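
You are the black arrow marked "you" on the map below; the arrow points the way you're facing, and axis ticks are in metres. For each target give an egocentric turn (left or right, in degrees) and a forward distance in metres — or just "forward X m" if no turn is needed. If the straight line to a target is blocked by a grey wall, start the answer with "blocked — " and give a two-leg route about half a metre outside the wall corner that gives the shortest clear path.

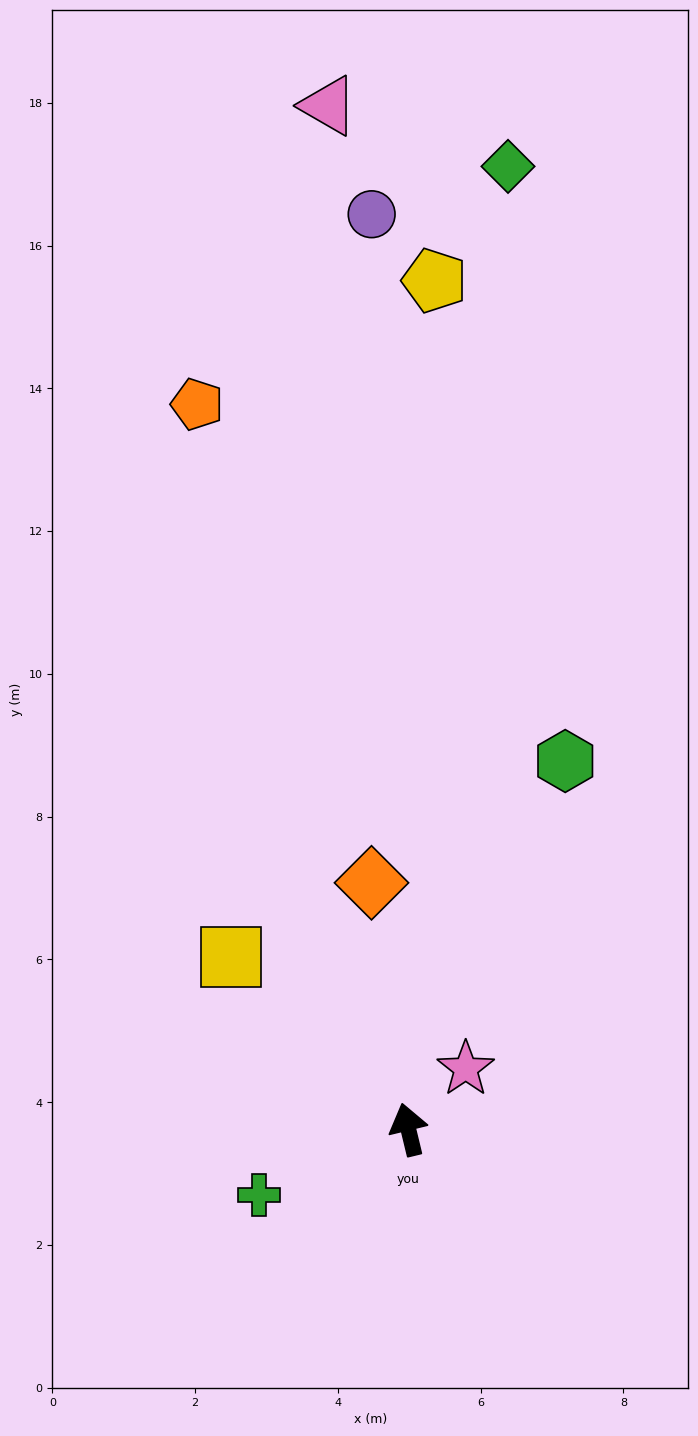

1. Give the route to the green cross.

turn left 100°, forward 2.3 m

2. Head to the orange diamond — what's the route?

turn right 5°, forward 3.5 m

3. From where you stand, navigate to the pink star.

turn right 57°, forward 1.2 m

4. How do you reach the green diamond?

turn right 19°, forward 13.6 m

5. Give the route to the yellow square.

turn left 32°, forward 3.5 m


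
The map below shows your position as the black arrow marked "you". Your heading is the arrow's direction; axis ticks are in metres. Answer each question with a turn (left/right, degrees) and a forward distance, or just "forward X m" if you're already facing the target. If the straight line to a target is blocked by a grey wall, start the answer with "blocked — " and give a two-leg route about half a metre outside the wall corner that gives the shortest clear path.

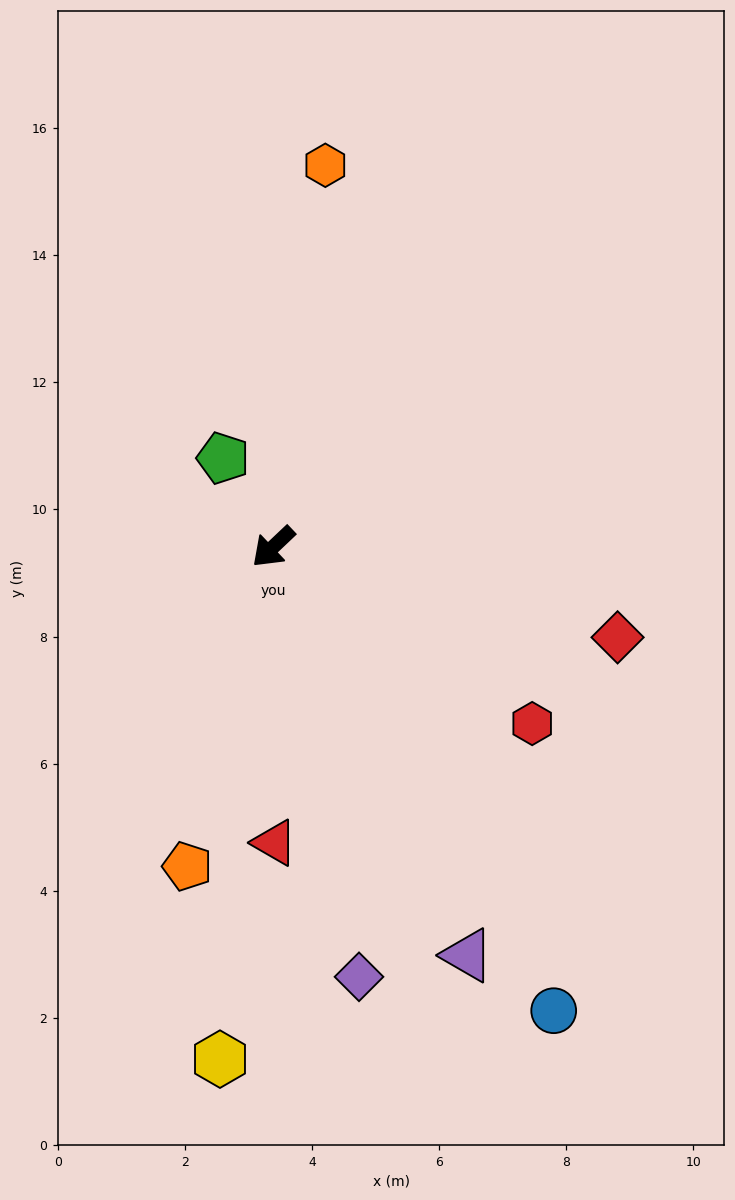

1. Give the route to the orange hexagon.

turn right 141°, forward 6.1 m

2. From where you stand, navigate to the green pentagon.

turn right 104°, forward 1.6 m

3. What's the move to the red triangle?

turn left 47°, forward 4.7 m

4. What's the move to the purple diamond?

turn left 58°, forward 6.9 m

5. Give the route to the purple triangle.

turn left 72°, forward 7.1 m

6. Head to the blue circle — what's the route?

turn left 78°, forward 8.5 m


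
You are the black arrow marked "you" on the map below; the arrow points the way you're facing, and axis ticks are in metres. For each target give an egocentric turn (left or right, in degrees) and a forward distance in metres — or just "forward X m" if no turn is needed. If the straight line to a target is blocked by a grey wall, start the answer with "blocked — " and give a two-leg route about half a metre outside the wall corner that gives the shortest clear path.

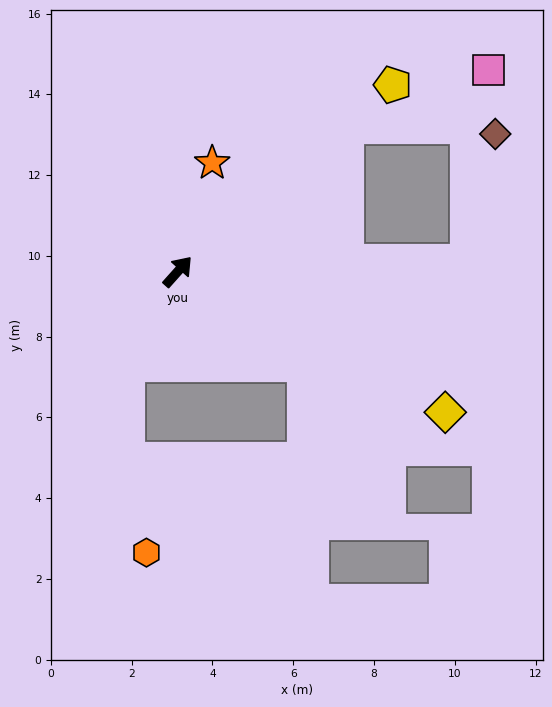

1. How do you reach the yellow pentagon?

turn right 7°, forward 7.0 m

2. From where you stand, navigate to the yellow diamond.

turn right 76°, forward 7.5 m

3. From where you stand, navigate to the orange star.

turn left 24°, forward 2.8 m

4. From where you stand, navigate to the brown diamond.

blocked — turn right 46°, forward 7.2 m, then turn left 75°, forward 3.2 m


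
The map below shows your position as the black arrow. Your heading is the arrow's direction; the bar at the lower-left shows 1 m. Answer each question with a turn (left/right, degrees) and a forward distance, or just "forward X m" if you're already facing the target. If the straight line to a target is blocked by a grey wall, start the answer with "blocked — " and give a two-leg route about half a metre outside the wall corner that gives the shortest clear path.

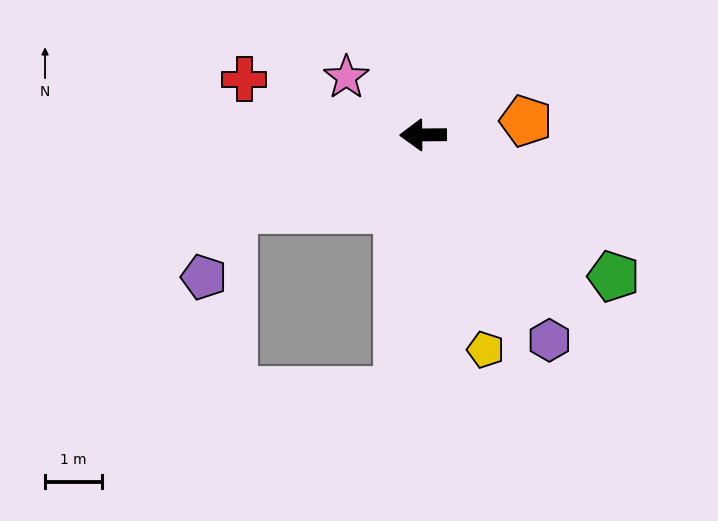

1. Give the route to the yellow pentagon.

turn left 106°, forward 3.9 m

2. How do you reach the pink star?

turn right 37°, forward 1.7 m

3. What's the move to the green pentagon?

turn left 143°, forward 4.2 m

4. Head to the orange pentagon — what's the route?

turn right 173°, forward 1.8 m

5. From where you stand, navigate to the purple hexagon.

turn left 121°, forward 4.2 m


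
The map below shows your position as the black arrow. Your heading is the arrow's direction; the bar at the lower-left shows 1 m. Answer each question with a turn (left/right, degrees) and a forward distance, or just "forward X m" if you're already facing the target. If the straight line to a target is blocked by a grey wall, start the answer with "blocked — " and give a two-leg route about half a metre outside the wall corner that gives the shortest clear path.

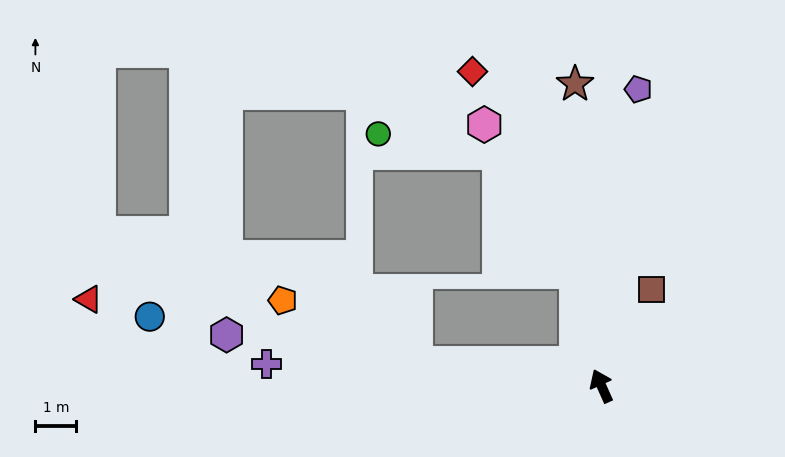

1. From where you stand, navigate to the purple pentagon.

turn right 31°, forward 7.3 m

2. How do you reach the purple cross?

turn left 62°, forward 8.2 m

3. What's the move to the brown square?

turn right 52°, forward 2.7 m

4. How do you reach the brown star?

turn right 19°, forward 7.4 m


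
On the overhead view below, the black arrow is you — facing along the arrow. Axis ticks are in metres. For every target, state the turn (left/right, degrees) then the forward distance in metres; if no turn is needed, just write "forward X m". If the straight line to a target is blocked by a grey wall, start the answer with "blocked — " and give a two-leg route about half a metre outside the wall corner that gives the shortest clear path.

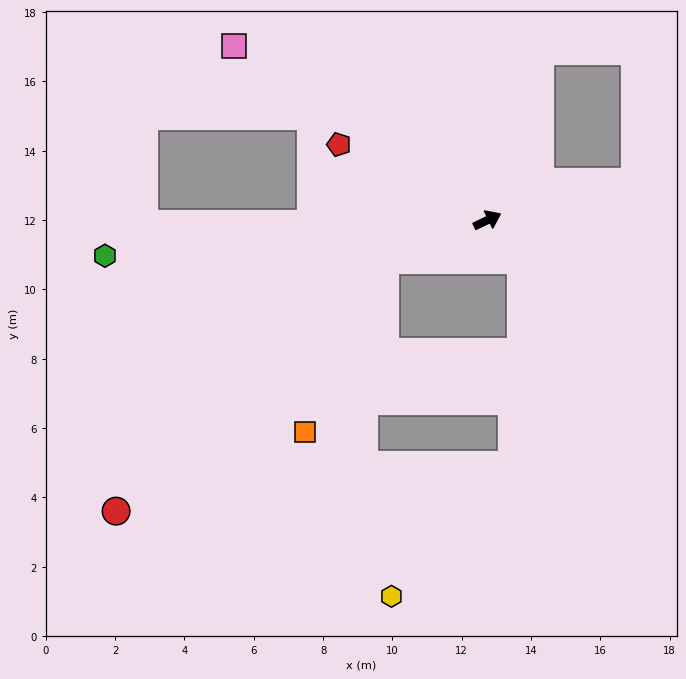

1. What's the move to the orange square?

blocked — turn left 175°, forward 3.2 m, then turn left 44°, forward 5.5 m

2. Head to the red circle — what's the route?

blocked — turn left 175°, forward 3.2 m, then turn left 22°, forward 10.6 m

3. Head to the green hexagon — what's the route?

turn left 160°, forward 11.1 m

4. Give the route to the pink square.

turn left 120°, forward 8.9 m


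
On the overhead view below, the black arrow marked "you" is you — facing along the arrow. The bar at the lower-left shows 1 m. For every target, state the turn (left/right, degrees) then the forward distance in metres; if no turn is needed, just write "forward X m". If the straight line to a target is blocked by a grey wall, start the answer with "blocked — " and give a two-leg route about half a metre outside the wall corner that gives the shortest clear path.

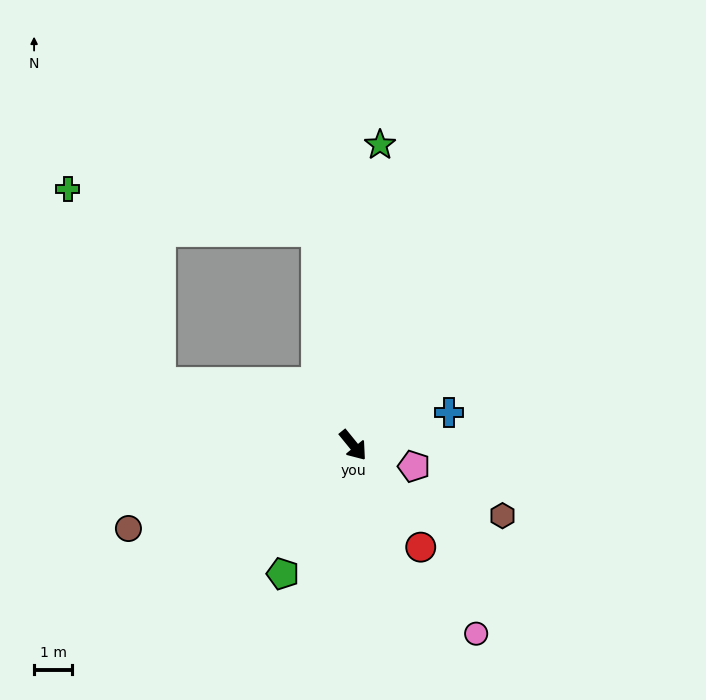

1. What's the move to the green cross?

blocked — turn right 147°, forward 5.3 m, then turn right 47°, forward 5.6 m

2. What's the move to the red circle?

turn right 6°, forward 3.2 m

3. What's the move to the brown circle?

turn right 109°, forward 6.3 m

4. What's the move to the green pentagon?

turn right 68°, forward 3.8 m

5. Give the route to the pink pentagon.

turn left 32°, forward 1.7 m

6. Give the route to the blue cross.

turn left 70°, forward 2.7 m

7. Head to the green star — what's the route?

turn left 136°, forward 7.9 m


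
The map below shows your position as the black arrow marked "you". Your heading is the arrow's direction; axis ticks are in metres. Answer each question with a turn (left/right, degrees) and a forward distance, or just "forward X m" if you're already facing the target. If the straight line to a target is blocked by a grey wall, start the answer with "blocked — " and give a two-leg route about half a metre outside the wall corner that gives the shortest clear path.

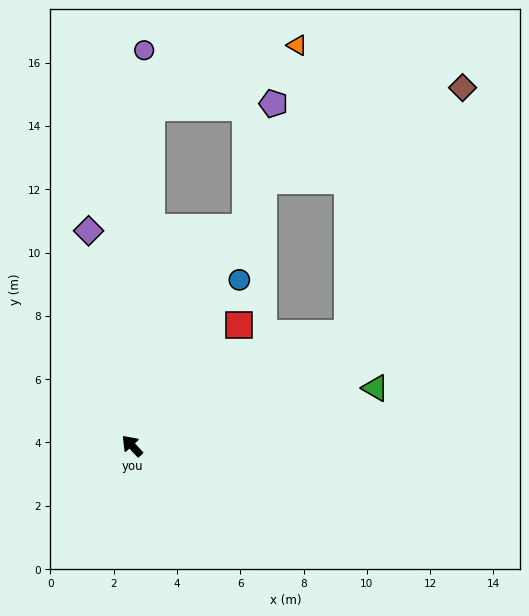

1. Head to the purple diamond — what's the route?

turn right 32°, forward 6.9 m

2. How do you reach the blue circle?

turn right 76°, forward 6.2 m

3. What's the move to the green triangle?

turn right 120°, forward 7.9 m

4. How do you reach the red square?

turn right 85°, forward 5.1 m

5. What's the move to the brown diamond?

blocked — turn right 105°, forward 7.7 m, then turn left 37°, forward 8.6 m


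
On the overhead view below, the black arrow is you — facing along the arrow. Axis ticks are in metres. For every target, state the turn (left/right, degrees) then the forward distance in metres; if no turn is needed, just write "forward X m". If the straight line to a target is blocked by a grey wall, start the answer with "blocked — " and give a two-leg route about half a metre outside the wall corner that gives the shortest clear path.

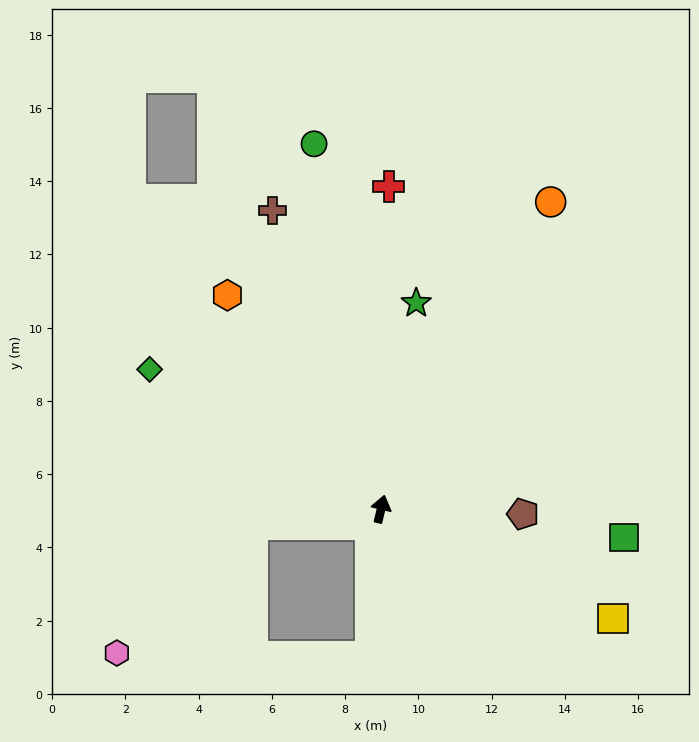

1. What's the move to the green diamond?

turn left 72°, forward 7.4 m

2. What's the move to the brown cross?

turn left 33°, forward 8.7 m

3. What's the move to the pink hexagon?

blocked — turn left 110°, forward 3.5 m, then turn left 37°, forward 5.1 m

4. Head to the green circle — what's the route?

turn left 24°, forward 10.1 m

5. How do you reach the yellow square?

turn right 102°, forward 7.0 m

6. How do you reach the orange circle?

turn right 15°, forward 9.6 m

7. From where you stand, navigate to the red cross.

turn left 12°, forward 8.8 m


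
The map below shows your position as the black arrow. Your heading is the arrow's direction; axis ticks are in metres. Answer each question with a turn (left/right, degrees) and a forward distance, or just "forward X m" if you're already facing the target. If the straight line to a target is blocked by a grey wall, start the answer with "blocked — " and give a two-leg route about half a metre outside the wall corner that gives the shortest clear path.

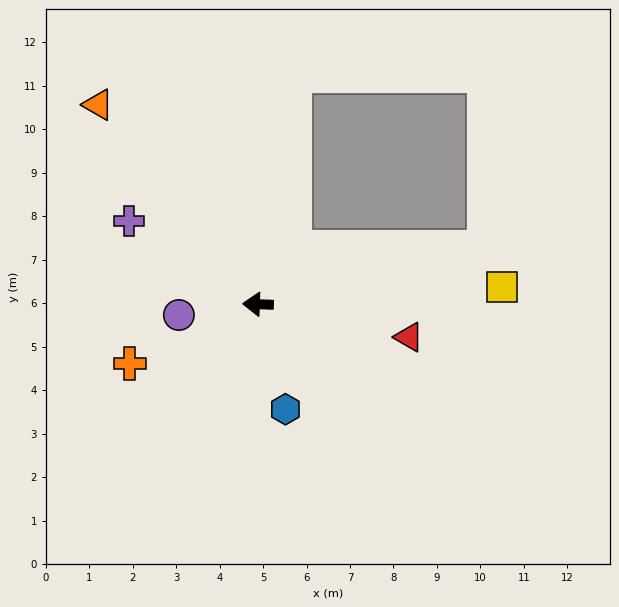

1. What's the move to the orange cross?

turn left 27°, forward 3.2 m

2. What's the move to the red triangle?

turn left 170°, forward 3.6 m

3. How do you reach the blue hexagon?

turn left 107°, forward 2.5 m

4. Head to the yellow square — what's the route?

turn right 174°, forward 5.6 m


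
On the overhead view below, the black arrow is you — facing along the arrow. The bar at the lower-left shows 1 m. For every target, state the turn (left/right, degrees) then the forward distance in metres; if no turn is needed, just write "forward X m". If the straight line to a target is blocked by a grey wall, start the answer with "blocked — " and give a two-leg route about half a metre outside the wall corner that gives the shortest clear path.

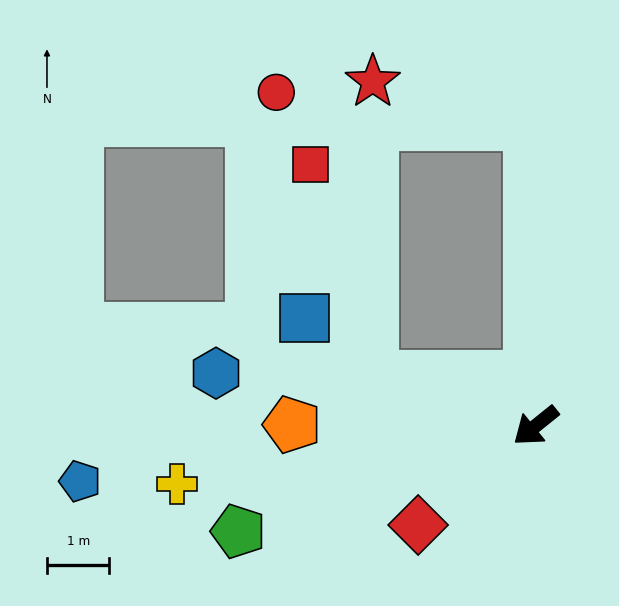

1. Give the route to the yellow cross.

turn right 30°, forward 5.8 m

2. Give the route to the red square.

blocked — turn right 55°, forward 2.7 m, then turn right 58°, forward 3.5 m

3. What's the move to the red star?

blocked — turn right 128°, forward 4.8 m, then turn left 74°, forward 2.6 m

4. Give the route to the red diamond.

forward 2.5 m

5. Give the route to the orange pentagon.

turn right 39°, forward 3.9 m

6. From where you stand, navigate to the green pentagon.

turn right 19°, forward 5.1 m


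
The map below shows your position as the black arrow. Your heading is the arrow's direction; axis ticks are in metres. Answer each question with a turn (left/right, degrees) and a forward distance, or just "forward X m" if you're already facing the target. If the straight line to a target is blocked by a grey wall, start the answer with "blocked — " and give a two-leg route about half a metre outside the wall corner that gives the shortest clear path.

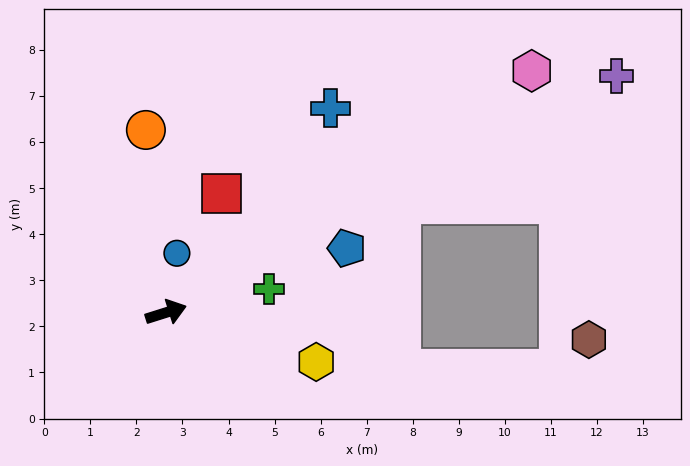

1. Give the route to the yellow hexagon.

turn right 36°, forward 3.4 m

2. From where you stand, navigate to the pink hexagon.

turn left 16°, forward 9.5 m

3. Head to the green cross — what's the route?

turn right 5°, forward 2.3 m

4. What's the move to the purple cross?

turn left 10°, forward 11.1 m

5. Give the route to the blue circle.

turn left 62°, forward 1.3 m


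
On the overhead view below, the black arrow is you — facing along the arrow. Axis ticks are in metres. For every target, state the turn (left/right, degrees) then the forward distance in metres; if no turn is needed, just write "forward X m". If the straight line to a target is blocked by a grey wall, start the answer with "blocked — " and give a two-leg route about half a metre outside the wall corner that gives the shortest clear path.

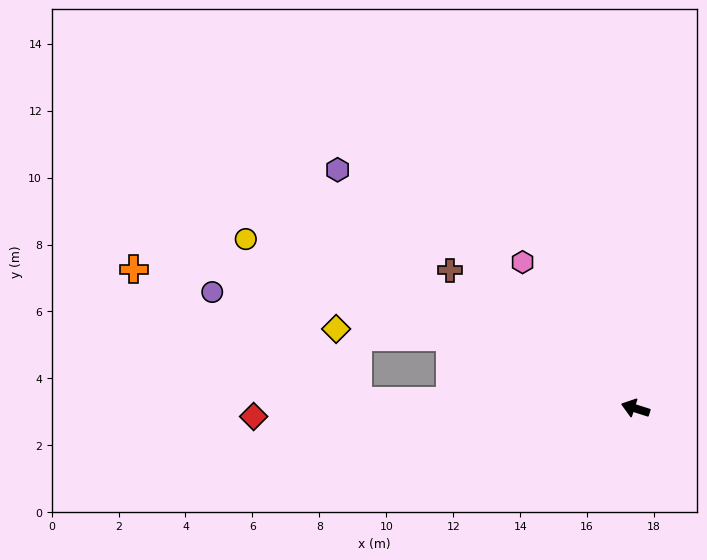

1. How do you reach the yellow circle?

turn right 6°, forward 12.7 m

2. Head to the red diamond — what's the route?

turn left 19°, forward 11.4 m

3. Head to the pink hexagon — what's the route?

turn right 35°, forward 5.5 m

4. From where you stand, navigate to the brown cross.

turn right 19°, forward 6.9 m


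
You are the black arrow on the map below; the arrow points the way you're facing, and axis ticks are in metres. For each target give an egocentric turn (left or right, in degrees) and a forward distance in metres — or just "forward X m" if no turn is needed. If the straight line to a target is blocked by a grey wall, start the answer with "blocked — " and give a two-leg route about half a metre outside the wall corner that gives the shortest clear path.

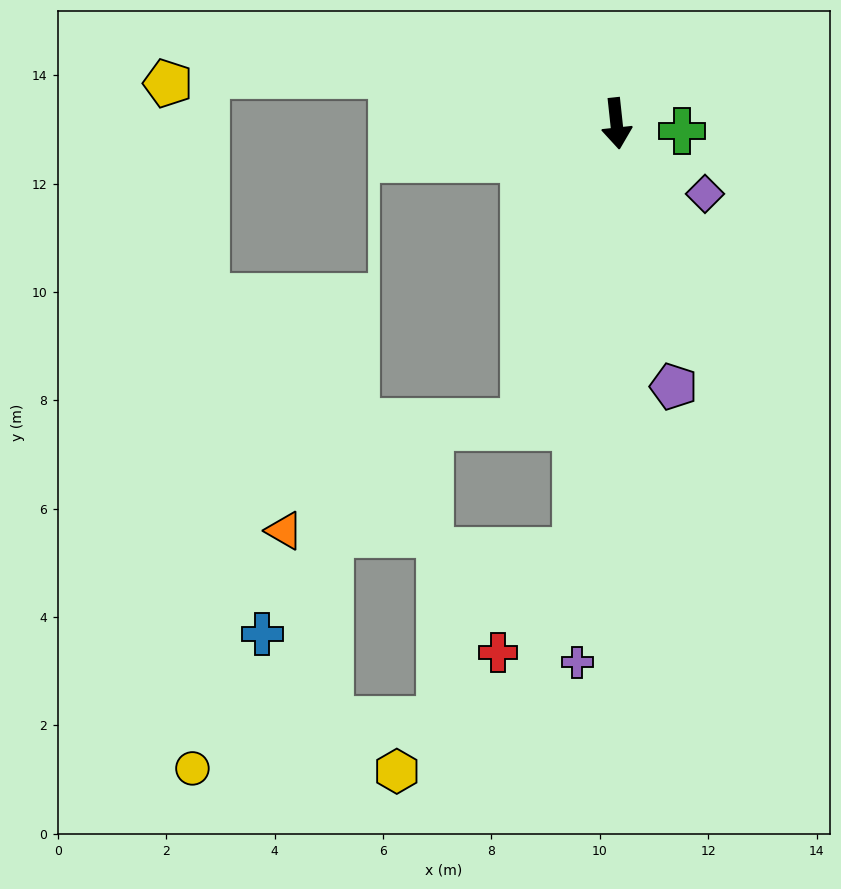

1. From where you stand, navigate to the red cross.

blocked — turn right 12°, forward 7.9 m, then turn right 31°, forward 2.4 m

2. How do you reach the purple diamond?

turn left 45°, forward 2.1 m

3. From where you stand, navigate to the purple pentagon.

turn left 6°, forward 5.0 m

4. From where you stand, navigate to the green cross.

turn left 78°, forward 1.2 m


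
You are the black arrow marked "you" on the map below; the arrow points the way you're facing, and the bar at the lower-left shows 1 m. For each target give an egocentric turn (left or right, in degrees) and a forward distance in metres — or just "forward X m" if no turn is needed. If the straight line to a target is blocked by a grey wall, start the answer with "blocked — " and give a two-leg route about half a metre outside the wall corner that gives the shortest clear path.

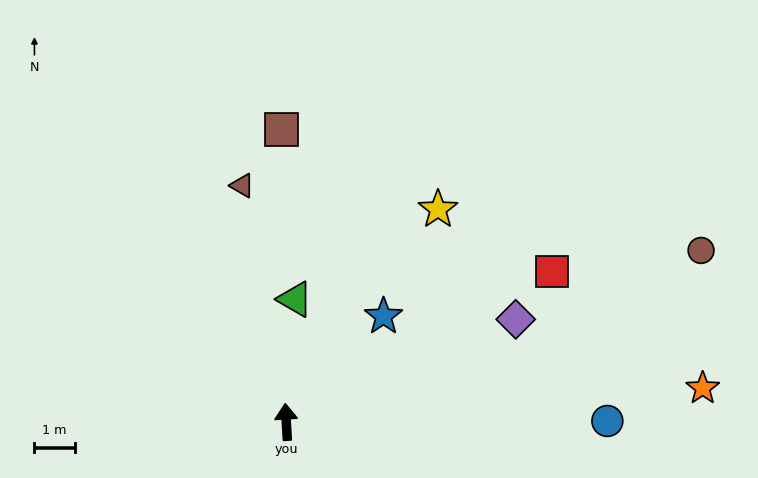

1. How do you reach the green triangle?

turn right 7°, forward 3.0 m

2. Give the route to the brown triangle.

turn left 7°, forward 5.9 m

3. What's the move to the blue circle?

turn right 93°, forward 7.9 m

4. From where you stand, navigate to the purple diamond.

turn right 69°, forward 6.2 m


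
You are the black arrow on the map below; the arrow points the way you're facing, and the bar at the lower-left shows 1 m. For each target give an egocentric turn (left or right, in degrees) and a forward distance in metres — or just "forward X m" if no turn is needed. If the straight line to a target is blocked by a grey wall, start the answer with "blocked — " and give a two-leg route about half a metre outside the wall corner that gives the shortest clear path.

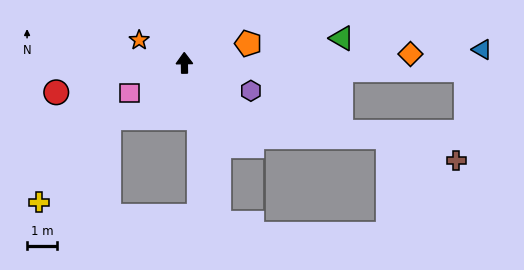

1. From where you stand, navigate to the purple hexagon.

turn right 114°, forward 2.4 m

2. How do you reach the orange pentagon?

turn right 74°, forward 2.3 m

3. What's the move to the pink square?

turn left 118°, forward 2.1 m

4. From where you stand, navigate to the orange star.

turn left 63°, forward 1.7 m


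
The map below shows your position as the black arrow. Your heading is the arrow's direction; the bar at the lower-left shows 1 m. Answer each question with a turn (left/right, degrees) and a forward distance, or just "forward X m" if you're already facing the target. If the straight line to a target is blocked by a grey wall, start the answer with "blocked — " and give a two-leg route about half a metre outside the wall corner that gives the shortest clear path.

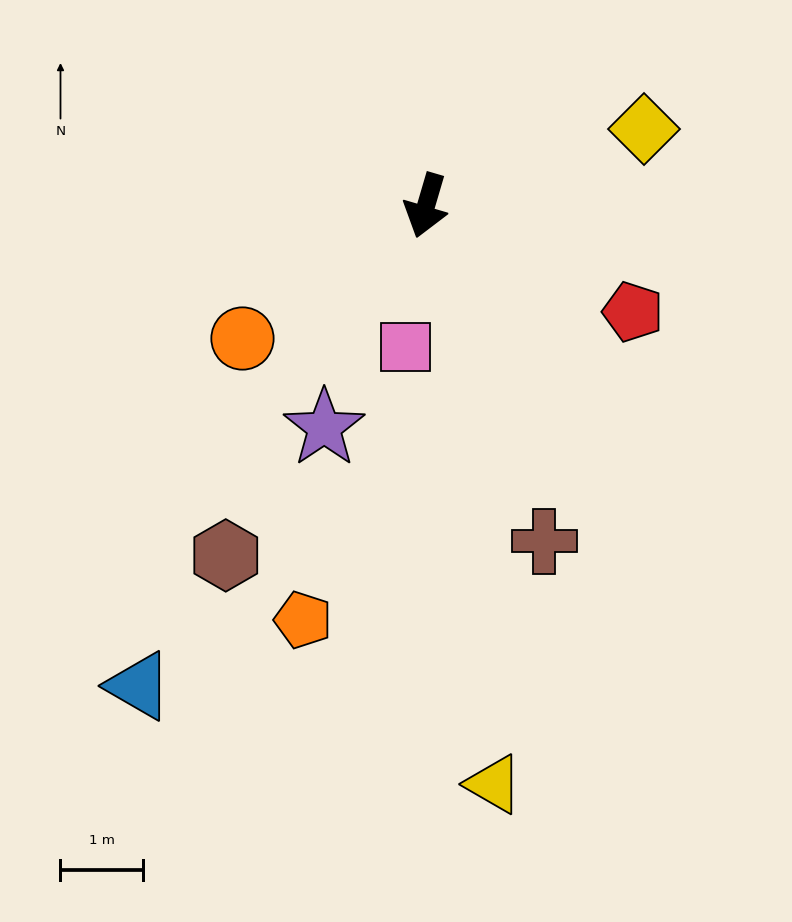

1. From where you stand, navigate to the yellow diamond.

turn left 126°, forward 2.8 m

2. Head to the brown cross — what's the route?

turn left 36°, forward 4.3 m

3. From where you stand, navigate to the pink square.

turn left 8°, forward 1.7 m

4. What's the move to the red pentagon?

turn left 79°, forward 2.8 m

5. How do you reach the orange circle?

turn right 38°, forward 2.7 m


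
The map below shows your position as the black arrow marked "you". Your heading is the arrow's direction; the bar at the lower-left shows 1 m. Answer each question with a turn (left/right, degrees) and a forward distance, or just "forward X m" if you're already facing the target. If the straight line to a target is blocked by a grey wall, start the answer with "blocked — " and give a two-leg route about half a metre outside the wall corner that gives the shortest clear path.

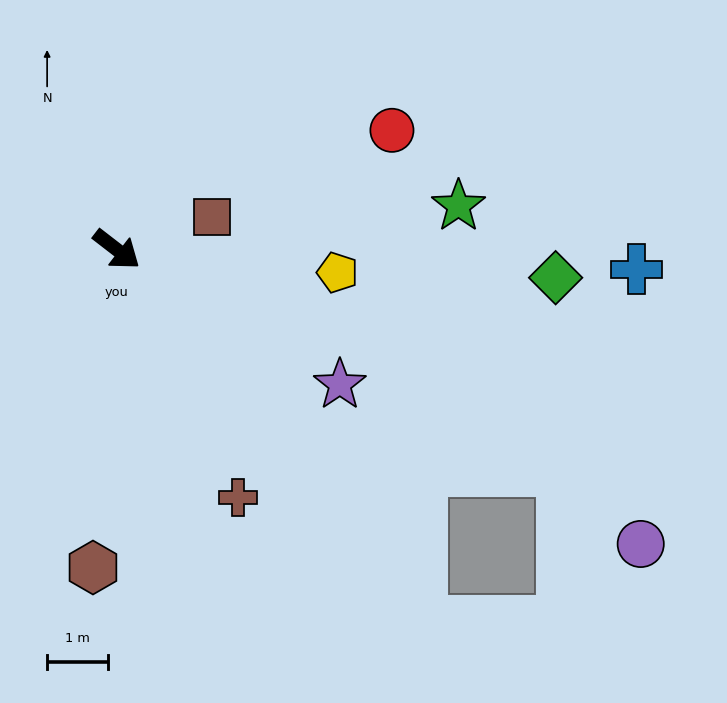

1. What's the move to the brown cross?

turn right 26°, forward 4.5 m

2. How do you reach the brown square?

turn left 56°, forward 1.6 m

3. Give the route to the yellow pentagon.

turn left 32°, forward 3.6 m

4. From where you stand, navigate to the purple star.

turn left 6°, forward 4.3 m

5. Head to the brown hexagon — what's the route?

turn right 57°, forward 5.2 m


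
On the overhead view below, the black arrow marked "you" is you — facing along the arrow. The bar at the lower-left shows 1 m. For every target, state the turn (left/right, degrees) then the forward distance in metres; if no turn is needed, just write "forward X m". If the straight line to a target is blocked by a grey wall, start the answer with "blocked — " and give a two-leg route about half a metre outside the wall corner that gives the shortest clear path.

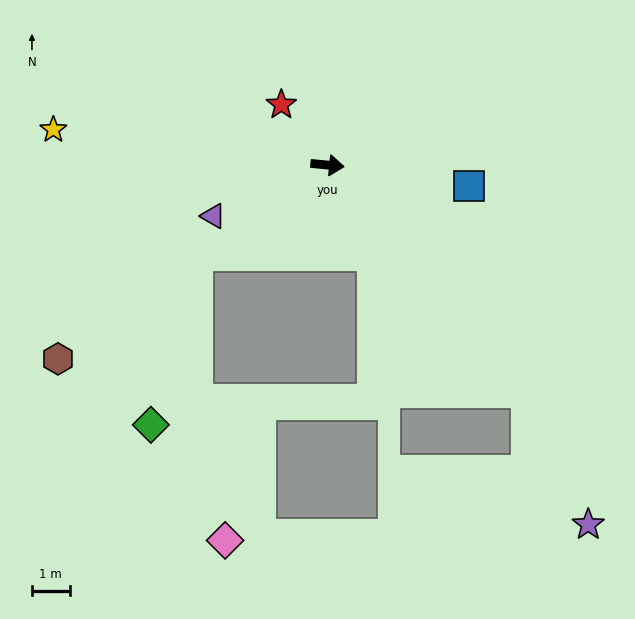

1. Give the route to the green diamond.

blocked — turn right 140°, forward 4.2 m, then turn left 40°, forward 4.7 m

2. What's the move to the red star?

turn left 133°, forward 2.0 m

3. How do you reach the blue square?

turn right 3°, forward 3.8 m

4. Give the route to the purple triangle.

turn right 150°, forward 3.3 m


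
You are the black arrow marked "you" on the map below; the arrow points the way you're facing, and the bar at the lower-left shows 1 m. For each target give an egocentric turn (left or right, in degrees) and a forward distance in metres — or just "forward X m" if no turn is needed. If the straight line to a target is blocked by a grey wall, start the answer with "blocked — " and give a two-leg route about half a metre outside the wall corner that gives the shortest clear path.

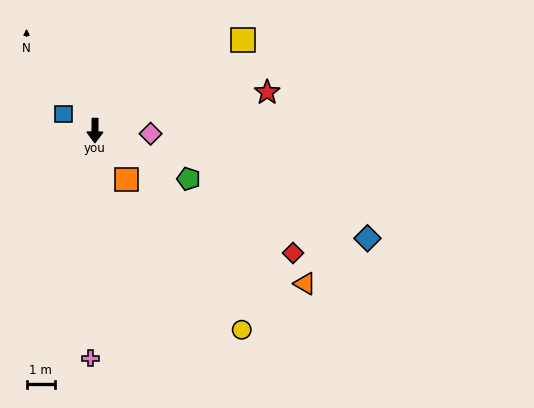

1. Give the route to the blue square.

turn right 117°, forward 1.3 m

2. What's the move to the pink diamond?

turn left 87°, forward 2.0 m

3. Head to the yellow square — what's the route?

turn left 122°, forward 6.1 m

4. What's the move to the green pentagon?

turn left 63°, forward 3.7 m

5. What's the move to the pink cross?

forward 8.0 m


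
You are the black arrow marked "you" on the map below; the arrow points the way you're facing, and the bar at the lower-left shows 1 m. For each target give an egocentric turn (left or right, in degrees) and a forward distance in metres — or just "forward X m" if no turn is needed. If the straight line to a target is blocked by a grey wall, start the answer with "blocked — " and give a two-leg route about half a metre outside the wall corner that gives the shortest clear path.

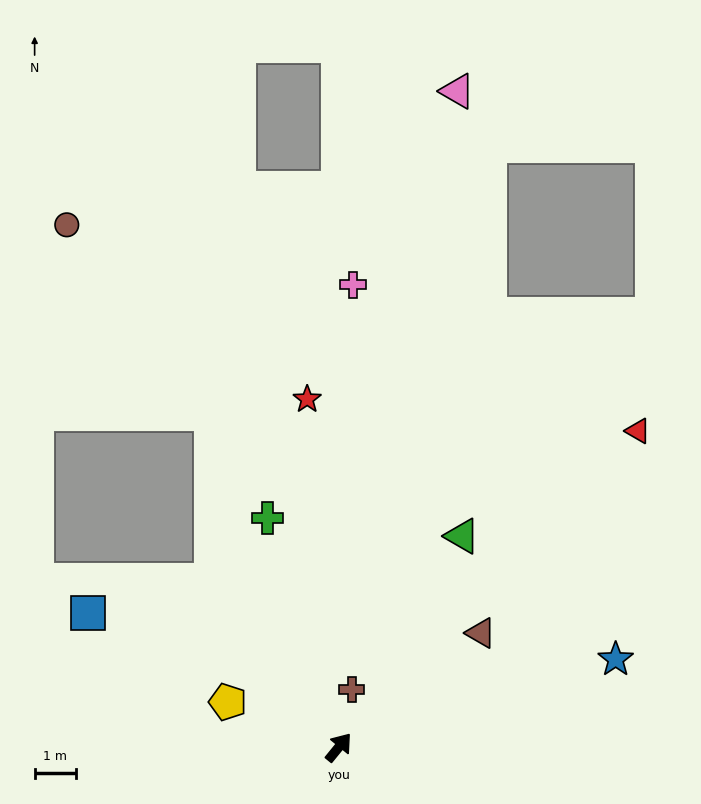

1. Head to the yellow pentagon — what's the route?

turn left 107°, forward 2.9 m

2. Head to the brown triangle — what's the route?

turn right 12°, forward 4.4 m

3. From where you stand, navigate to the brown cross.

turn left 26°, forward 1.4 m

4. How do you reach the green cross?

turn left 56°, forward 5.8 m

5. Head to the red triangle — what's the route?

turn right 4°, forward 10.6 m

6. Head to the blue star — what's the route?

turn right 33°, forward 7.1 m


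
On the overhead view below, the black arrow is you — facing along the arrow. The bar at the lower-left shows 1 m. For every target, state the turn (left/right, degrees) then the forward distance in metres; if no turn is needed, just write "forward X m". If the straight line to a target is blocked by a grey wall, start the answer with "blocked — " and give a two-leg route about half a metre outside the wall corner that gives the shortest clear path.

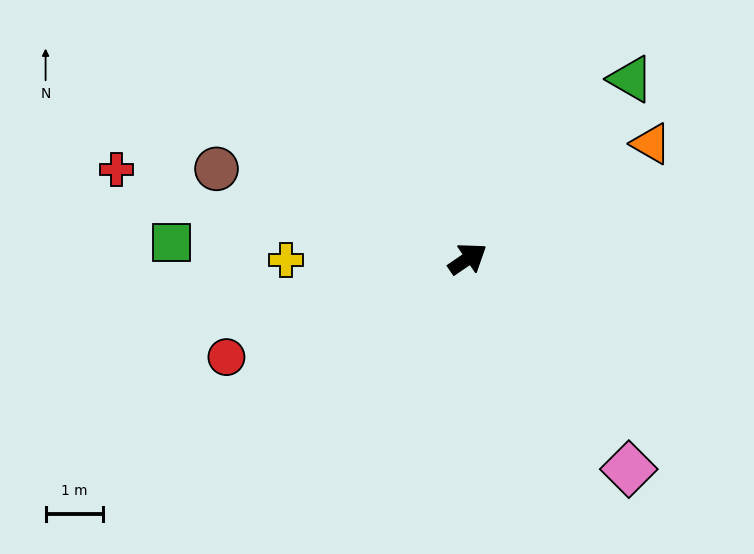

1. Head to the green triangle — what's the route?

turn left 13°, forward 4.2 m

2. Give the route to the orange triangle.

turn right 2°, forward 3.8 m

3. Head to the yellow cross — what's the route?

turn left 146°, forward 3.2 m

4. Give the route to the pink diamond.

turn right 87°, forward 4.6 m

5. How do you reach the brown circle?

turn left 126°, forward 4.6 m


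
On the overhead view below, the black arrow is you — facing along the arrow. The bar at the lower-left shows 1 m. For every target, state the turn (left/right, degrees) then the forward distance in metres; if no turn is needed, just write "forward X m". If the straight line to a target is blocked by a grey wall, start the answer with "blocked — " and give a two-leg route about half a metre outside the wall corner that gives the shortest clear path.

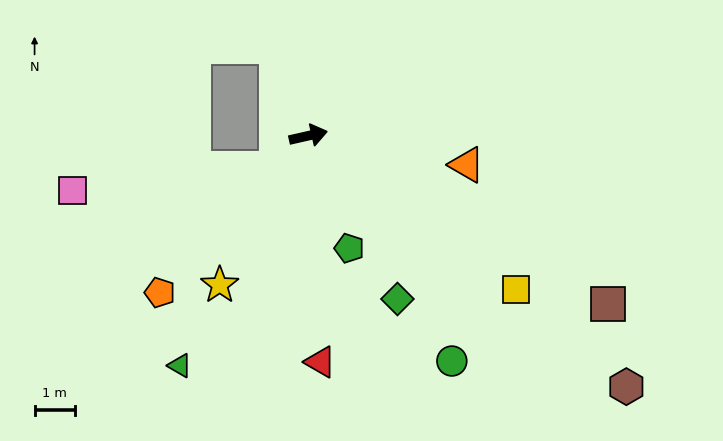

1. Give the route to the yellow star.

turn right 133°, forward 4.3 m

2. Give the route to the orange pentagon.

turn right 146°, forward 5.3 m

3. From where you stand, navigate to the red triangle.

turn right 100°, forward 5.6 m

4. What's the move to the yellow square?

turn right 49°, forward 6.4 m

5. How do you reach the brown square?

turn right 42°, forward 8.5 m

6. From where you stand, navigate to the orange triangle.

turn right 23°, forward 4.0 m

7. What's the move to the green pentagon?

turn right 83°, forward 3.0 m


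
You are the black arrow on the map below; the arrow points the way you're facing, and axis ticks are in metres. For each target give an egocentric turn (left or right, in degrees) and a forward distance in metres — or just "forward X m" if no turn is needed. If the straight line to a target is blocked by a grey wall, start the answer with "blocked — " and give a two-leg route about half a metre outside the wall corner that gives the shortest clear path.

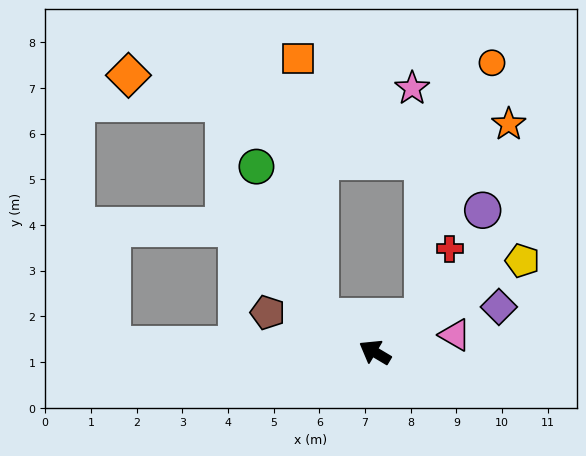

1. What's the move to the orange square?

blocked — forward 1.4 m, then turn right 55°, forward 5.7 m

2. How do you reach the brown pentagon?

turn left 10°, forward 2.5 m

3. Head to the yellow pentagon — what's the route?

turn right 117°, forward 3.8 m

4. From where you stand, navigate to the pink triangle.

turn right 137°, forward 1.8 m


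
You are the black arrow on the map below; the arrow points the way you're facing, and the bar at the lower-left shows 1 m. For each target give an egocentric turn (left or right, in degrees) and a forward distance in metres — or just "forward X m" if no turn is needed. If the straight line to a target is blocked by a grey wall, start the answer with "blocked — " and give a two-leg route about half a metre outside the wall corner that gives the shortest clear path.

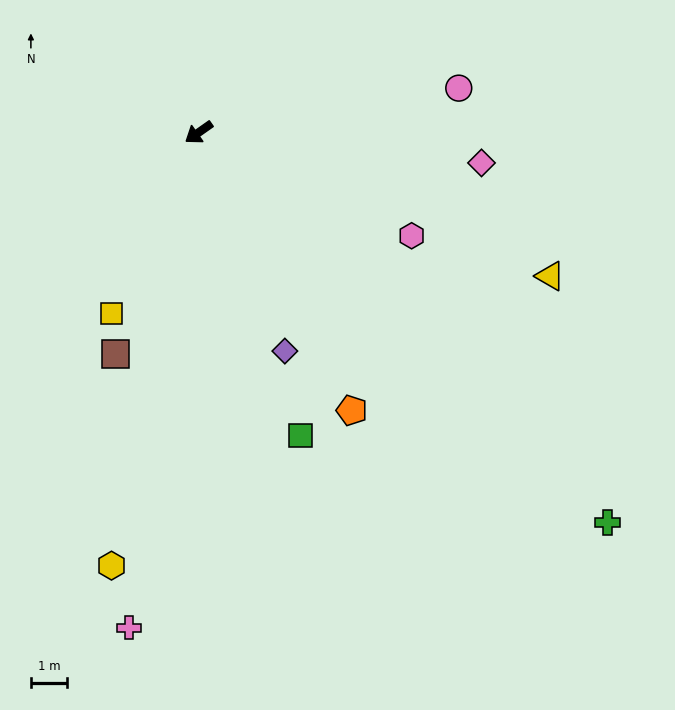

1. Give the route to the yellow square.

turn left 29°, forward 5.6 m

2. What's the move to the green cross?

turn left 101°, forward 15.7 m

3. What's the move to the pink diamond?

turn left 139°, forward 7.9 m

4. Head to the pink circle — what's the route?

turn left 155°, forward 7.3 m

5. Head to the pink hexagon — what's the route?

turn left 119°, forward 6.6 m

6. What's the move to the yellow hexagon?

turn left 44°, forward 12.3 m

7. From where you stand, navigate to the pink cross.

turn left 47°, forward 13.9 m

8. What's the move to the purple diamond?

turn left 76°, forward 6.5 m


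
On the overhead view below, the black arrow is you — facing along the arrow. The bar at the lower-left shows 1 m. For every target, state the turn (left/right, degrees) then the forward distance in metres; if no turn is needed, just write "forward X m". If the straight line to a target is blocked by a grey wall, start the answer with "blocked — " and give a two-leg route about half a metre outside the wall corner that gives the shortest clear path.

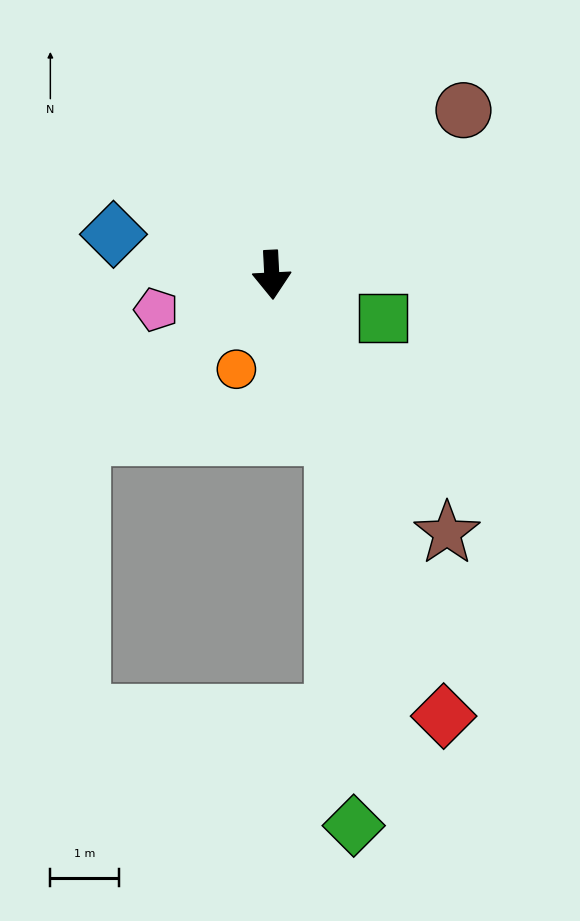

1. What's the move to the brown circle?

turn left 128°, forward 3.7 m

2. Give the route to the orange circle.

turn right 23°, forward 1.5 m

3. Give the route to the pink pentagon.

turn right 76°, forward 1.7 m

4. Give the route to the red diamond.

turn left 18°, forward 6.8 m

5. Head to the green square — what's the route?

turn left 66°, forward 1.7 m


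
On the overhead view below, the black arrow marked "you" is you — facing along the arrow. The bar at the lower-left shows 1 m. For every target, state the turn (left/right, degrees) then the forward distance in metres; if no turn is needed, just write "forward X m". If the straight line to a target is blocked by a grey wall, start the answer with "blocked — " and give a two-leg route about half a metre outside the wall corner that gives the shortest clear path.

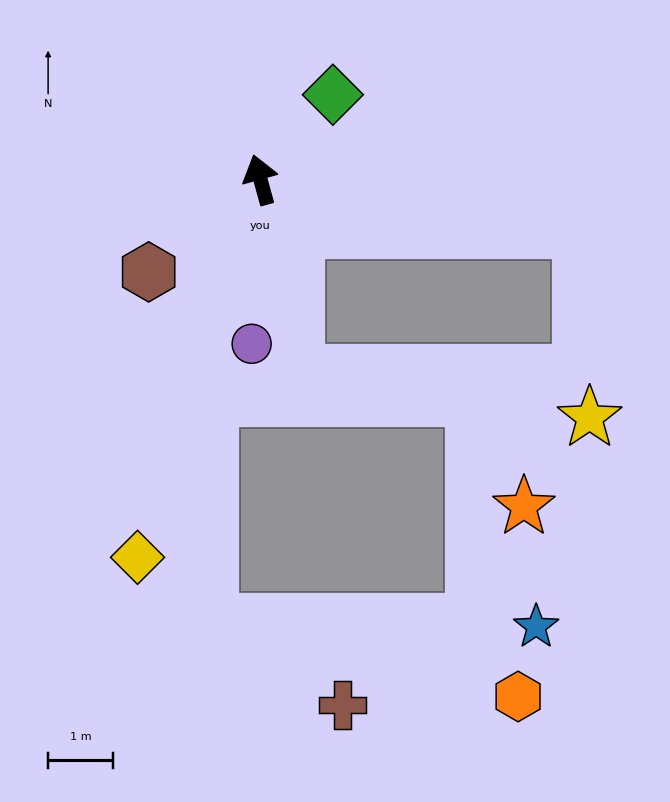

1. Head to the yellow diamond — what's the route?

turn left 147°, forward 6.1 m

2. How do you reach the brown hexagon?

turn left 114°, forward 2.2 m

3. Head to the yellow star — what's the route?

blocked — turn left 175°, forward 3.0 m, then turn left 71°, forward 4.5 m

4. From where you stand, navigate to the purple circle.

turn left 161°, forward 2.5 m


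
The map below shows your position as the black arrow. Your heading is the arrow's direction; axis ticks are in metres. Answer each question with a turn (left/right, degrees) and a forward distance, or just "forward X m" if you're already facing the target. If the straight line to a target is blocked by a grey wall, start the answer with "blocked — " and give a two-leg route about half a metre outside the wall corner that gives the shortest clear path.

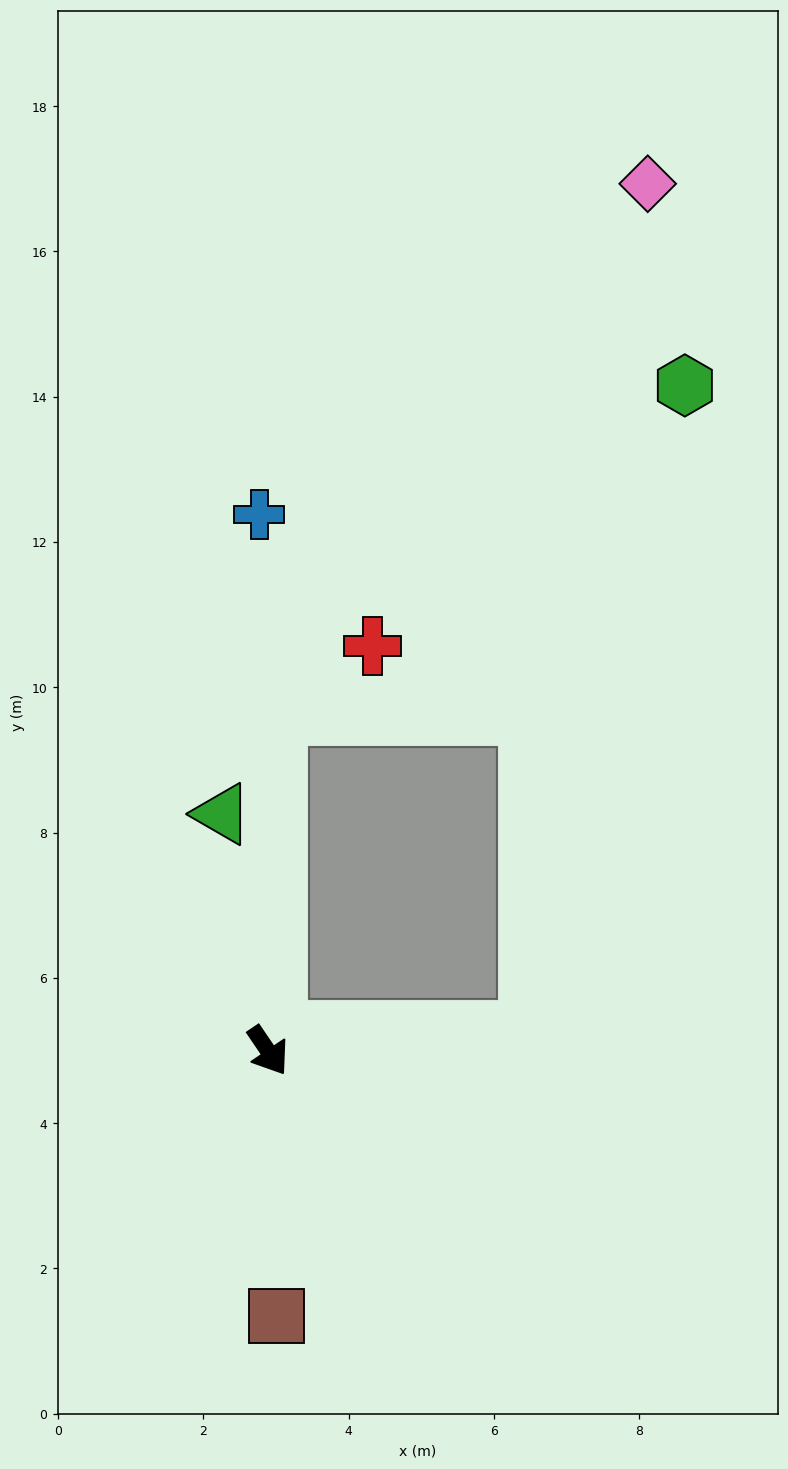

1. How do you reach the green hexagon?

blocked — turn left 60°, forward 3.6 m, then turn left 72°, forward 9.1 m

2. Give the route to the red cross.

blocked — turn left 144°, forward 4.6 m, then turn right 53°, forward 1.6 m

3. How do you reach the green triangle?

turn left 157°, forward 3.3 m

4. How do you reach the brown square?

turn right 32°, forward 3.7 m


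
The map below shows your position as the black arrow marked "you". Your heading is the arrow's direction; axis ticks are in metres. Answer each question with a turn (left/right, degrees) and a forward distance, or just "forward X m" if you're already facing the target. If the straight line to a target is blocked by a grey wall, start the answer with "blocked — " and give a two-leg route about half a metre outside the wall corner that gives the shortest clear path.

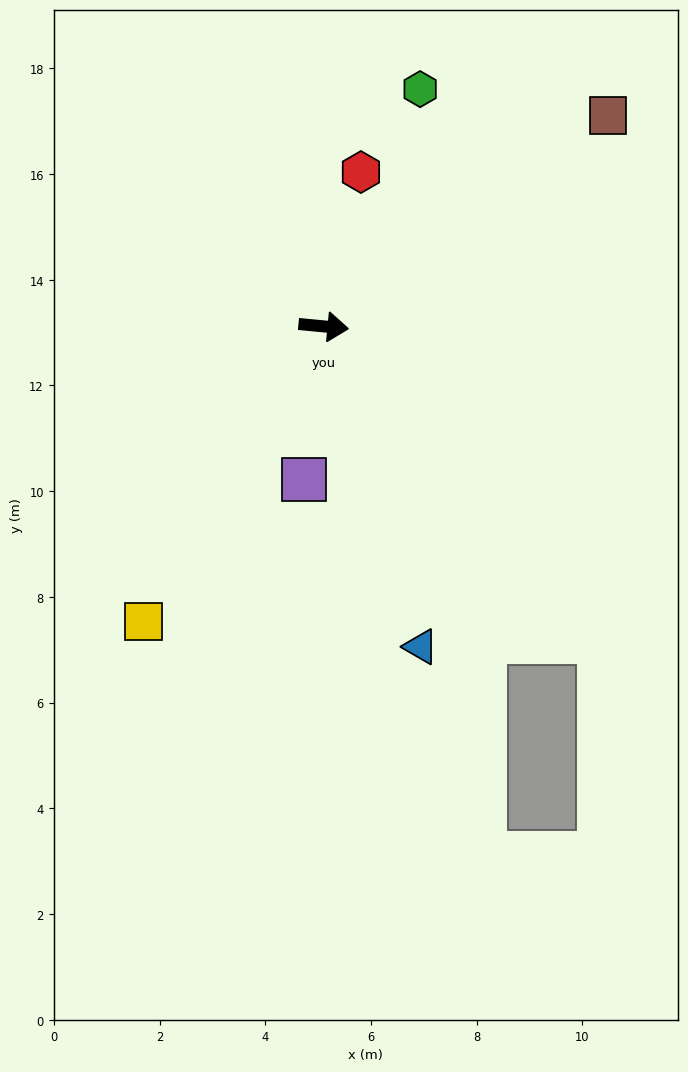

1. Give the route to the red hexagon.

turn left 82°, forward 3.0 m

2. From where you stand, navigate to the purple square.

turn right 92°, forward 2.9 m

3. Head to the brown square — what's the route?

turn left 42°, forward 6.7 m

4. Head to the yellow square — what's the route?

turn right 116°, forward 6.5 m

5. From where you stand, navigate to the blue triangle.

turn right 68°, forward 6.3 m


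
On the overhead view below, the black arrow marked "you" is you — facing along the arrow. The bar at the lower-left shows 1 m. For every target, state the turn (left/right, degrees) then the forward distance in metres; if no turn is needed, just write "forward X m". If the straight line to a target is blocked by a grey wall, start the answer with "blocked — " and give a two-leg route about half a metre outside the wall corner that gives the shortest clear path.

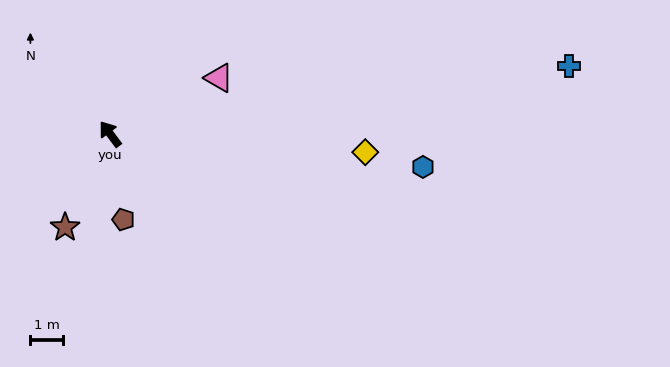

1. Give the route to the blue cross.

turn right 118°, forward 14.1 m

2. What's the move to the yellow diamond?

turn right 131°, forward 7.8 m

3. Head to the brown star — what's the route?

turn left 117°, forward 3.2 m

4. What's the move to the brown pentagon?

turn left 152°, forward 2.6 m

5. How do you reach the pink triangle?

turn right 100°, forward 3.7 m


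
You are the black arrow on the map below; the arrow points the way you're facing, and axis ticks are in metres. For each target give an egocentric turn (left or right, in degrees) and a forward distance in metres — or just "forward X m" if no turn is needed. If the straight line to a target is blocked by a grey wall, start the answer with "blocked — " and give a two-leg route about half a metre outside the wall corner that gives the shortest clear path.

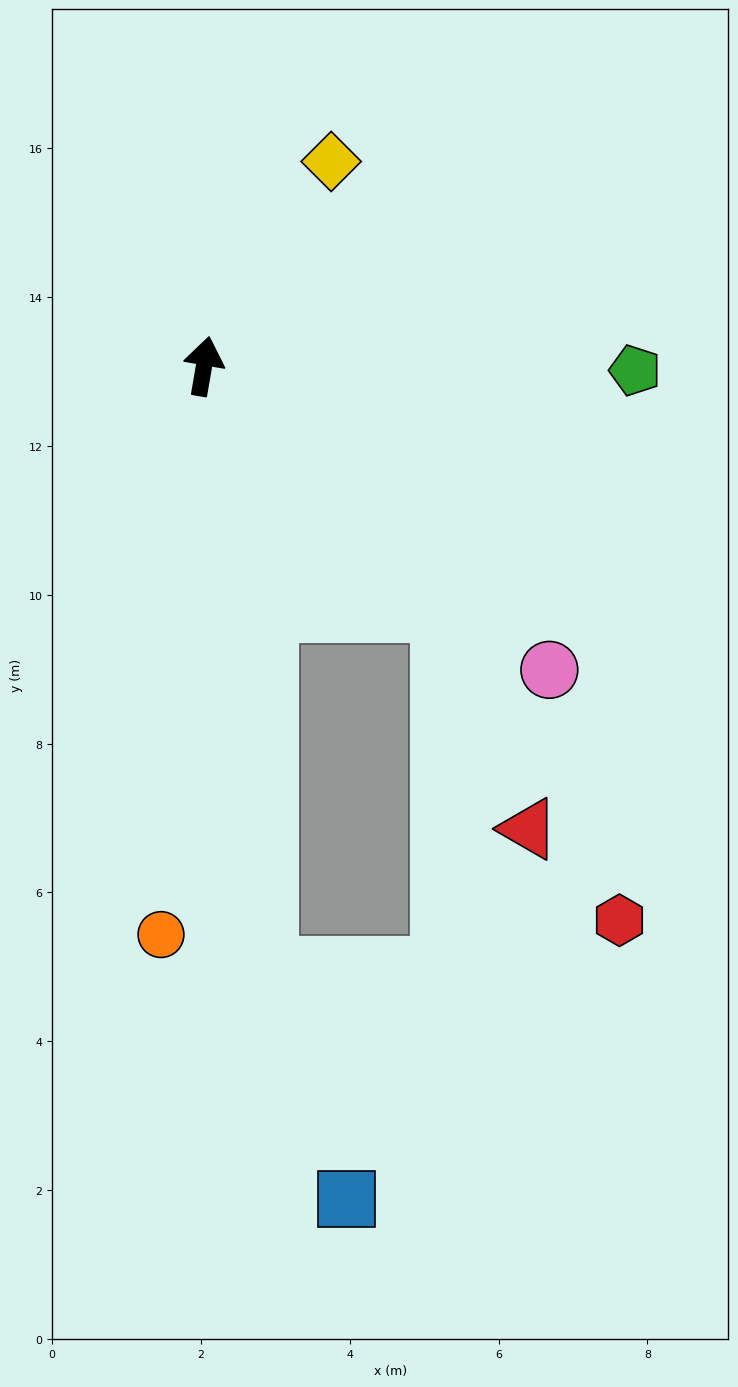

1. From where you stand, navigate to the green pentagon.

turn right 81°, forward 5.8 m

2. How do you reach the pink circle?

turn right 122°, forward 6.2 m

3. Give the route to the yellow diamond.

turn right 22°, forward 3.2 m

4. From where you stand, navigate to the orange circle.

turn right 175°, forward 7.7 m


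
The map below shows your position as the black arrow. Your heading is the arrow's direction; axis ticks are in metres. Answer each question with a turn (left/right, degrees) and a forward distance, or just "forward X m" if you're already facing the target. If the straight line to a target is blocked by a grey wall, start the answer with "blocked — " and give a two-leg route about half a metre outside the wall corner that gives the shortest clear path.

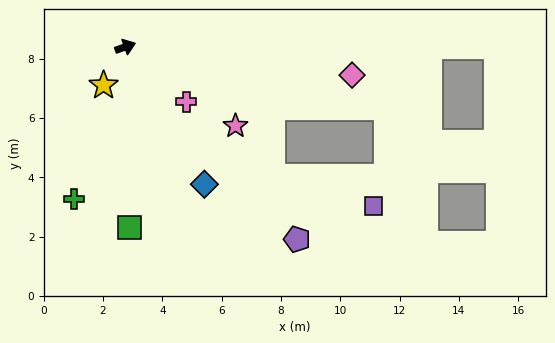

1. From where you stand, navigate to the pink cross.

turn right 62°, forward 2.8 m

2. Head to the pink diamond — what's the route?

turn right 27°, forward 7.7 m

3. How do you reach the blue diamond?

turn right 80°, forward 5.3 m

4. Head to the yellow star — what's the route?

turn right 139°, forward 1.5 m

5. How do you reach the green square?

turn right 108°, forward 6.1 m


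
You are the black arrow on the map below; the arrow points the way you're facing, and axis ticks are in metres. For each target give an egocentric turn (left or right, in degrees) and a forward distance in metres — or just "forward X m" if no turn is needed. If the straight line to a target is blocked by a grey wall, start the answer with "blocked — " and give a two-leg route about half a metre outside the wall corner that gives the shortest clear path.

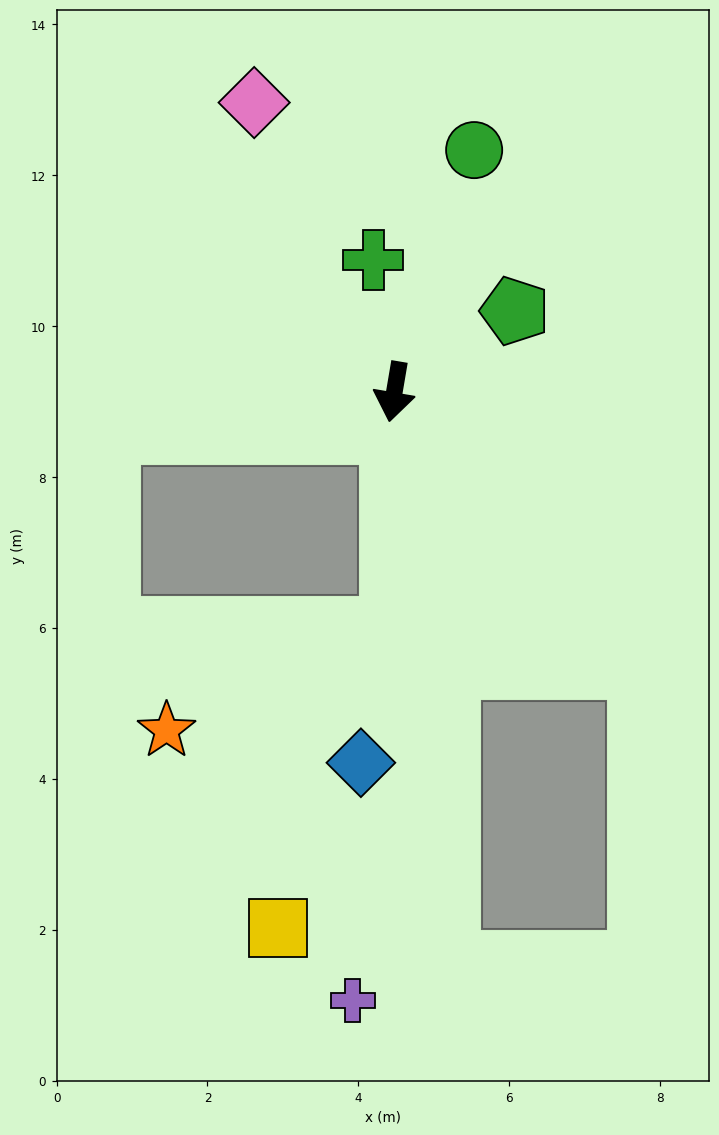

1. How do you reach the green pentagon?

turn left 133°, forward 1.9 m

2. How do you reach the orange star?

blocked — turn left 9°, forward 3.1 m, then turn right 65°, forward 3.3 m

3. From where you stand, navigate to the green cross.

turn right 161°, forward 1.8 m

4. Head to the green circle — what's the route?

turn left 171°, forward 3.4 m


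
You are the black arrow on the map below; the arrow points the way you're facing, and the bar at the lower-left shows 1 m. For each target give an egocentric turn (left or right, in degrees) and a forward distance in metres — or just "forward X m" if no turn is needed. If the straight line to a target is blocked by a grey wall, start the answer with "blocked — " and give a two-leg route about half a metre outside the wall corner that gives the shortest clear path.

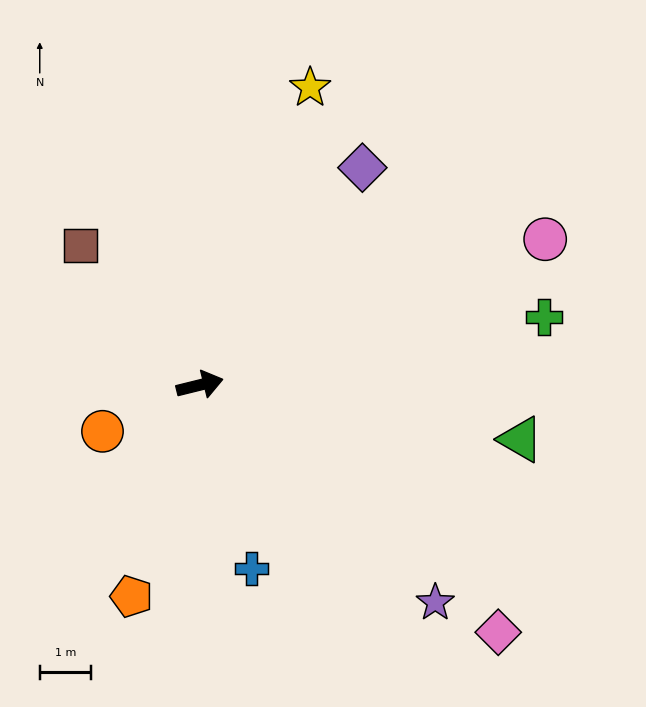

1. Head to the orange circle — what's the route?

turn right 168°, forward 2.1 m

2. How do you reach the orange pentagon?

turn right 122°, forward 4.3 m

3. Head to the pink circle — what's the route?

turn left 9°, forward 7.3 m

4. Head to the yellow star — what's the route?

turn left 56°, forward 6.2 m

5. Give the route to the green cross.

turn right 3°, forward 6.8 m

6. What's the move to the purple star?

turn right 57°, forward 6.2 m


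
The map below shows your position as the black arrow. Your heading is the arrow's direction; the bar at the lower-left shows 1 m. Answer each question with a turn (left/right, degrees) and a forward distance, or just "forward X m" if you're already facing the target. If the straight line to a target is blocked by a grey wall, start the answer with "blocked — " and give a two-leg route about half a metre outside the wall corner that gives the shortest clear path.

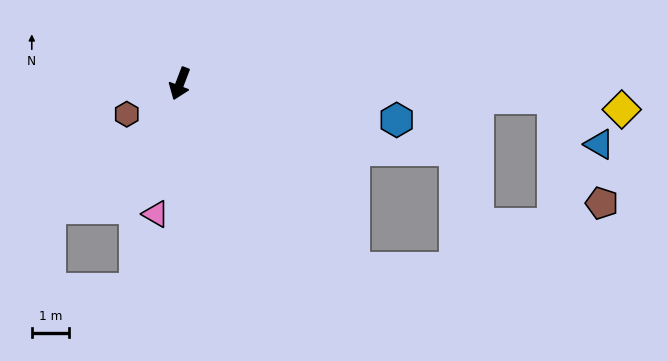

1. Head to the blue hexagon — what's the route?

turn left 101°, forward 6.0 m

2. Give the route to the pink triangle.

turn left 10°, forward 3.6 m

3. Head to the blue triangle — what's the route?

blocked — turn left 109°, forward 10.1 m, then turn right 42°, forward 1.8 m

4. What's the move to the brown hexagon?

turn right 39°, forward 1.7 m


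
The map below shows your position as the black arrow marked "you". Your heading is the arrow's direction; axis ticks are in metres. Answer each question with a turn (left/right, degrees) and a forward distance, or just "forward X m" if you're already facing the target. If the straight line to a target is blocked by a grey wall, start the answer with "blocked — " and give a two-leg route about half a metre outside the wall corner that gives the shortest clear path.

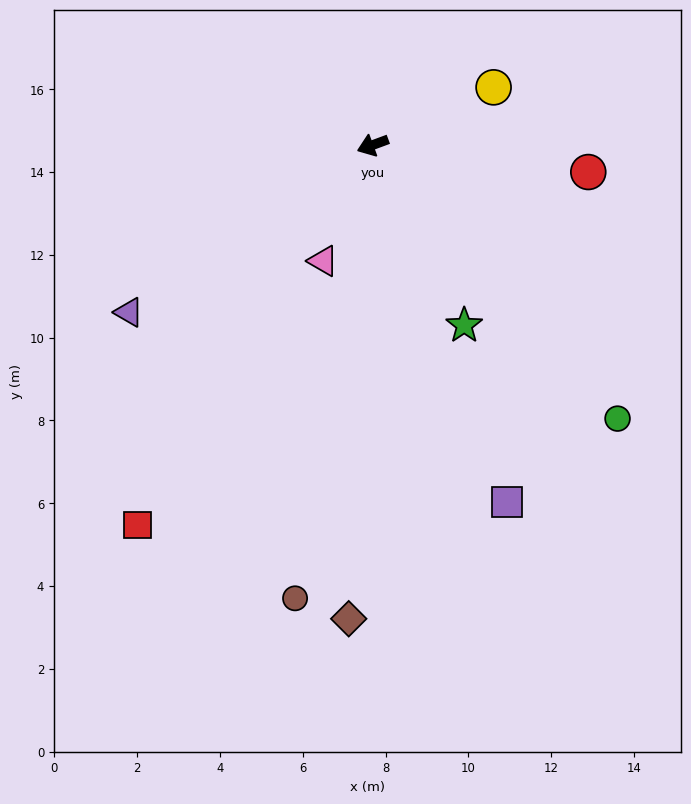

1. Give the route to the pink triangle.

turn left 47°, forward 3.0 m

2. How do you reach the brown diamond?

turn left 67°, forward 11.5 m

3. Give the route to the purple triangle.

turn left 14°, forward 7.1 m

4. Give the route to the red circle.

turn left 153°, forward 5.2 m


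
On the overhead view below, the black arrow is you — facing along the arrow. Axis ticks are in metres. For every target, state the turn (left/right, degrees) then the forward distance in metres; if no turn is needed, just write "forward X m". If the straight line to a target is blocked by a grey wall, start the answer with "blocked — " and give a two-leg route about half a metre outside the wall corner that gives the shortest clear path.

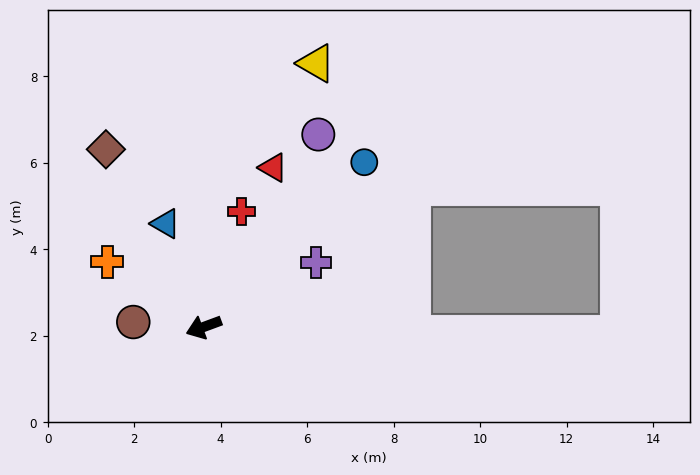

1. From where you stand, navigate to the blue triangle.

turn right 90°, forward 2.5 m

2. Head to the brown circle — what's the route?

turn right 24°, forward 1.6 m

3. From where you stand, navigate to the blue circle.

turn right 155°, forward 5.3 m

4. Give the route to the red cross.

turn right 128°, forward 2.8 m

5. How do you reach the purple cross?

turn right 171°, forward 3.0 m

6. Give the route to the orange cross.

turn right 54°, forward 2.7 m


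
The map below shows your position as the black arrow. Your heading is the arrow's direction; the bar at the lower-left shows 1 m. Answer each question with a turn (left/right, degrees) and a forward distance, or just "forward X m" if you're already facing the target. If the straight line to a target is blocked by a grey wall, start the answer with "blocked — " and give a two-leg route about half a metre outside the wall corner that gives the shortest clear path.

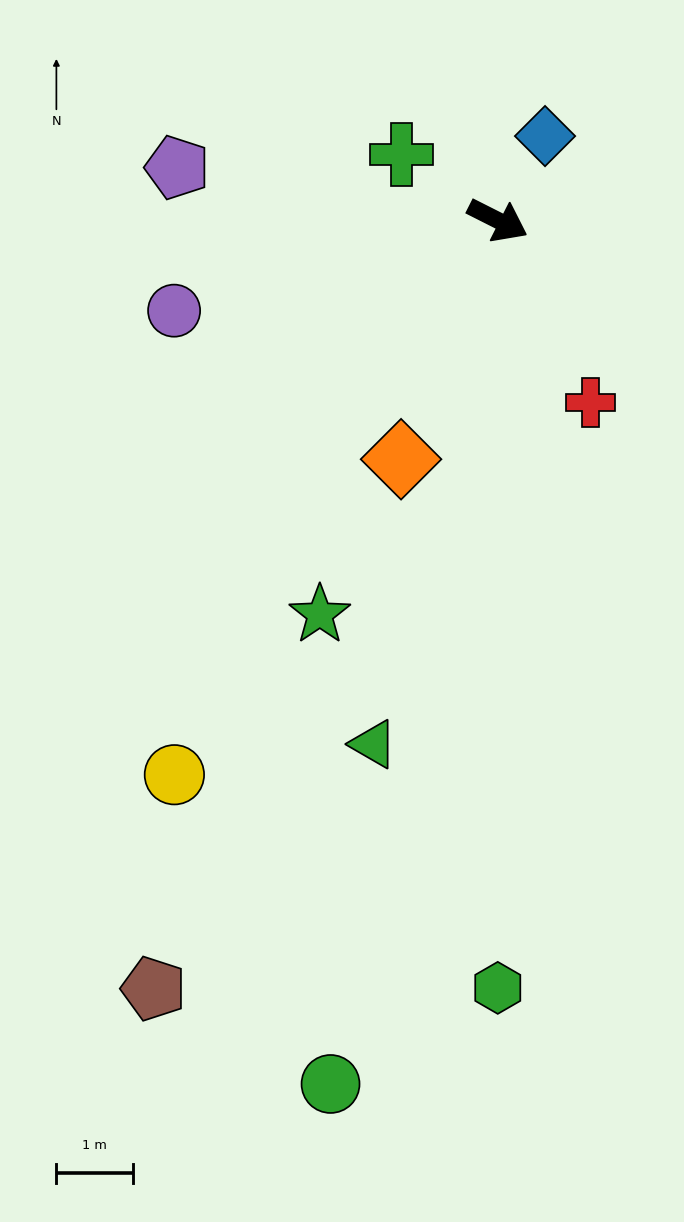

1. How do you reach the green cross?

turn left 172°, forward 1.5 m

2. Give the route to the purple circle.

turn right 138°, forward 4.4 m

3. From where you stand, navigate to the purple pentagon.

turn right 163°, forward 4.2 m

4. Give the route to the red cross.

turn right 36°, forward 2.7 m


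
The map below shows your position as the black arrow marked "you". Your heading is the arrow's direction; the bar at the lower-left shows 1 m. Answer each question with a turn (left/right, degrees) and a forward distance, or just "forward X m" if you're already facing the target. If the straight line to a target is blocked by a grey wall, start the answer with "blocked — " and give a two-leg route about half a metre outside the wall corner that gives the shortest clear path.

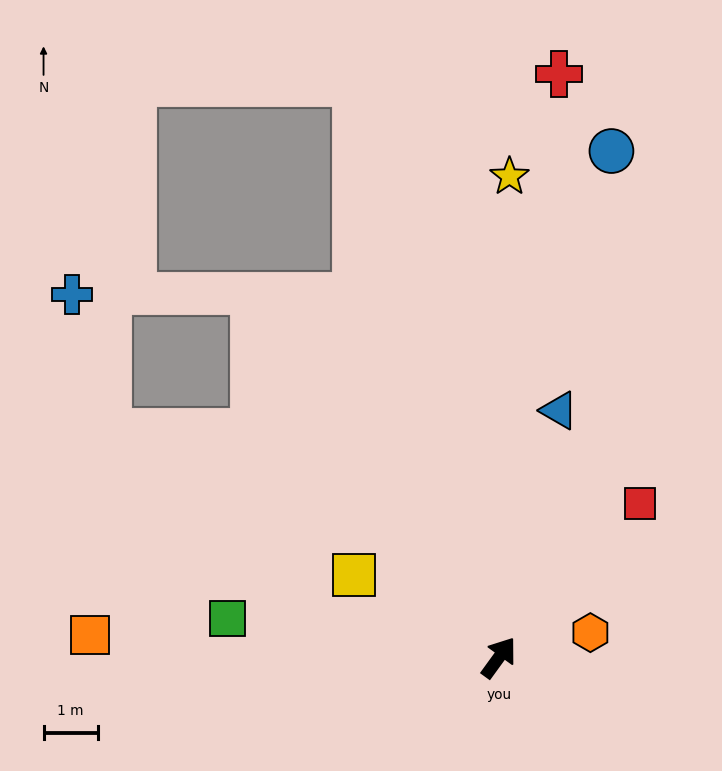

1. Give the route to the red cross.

turn left 30°, forward 10.8 m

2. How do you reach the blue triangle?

turn left 22°, forward 4.7 m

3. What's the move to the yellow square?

turn left 96°, forward 3.1 m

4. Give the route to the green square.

turn left 118°, forward 5.1 m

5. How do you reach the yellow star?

turn left 35°, forward 8.9 m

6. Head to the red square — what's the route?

turn right 7°, forward 3.9 m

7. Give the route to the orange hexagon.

turn right 39°, forward 1.7 m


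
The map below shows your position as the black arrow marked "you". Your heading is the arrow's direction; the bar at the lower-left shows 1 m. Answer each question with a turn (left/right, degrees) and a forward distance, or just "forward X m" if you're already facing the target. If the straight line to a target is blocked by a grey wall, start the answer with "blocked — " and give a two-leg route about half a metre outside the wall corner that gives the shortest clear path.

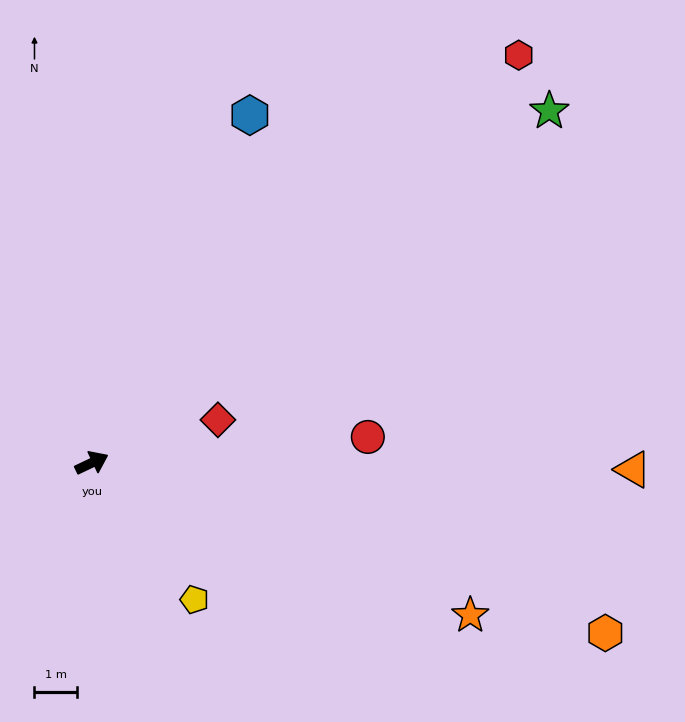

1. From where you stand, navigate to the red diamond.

turn right 7°, forward 3.2 m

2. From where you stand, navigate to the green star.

turn left 12°, forward 13.7 m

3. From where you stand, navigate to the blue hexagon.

turn left 40°, forward 9.0 m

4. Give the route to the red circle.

turn right 20°, forward 6.6 m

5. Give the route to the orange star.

turn right 47°, forward 9.7 m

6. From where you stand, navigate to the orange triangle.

turn right 26°, forward 12.8 m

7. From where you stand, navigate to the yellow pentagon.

turn right 79°, forward 4.1 m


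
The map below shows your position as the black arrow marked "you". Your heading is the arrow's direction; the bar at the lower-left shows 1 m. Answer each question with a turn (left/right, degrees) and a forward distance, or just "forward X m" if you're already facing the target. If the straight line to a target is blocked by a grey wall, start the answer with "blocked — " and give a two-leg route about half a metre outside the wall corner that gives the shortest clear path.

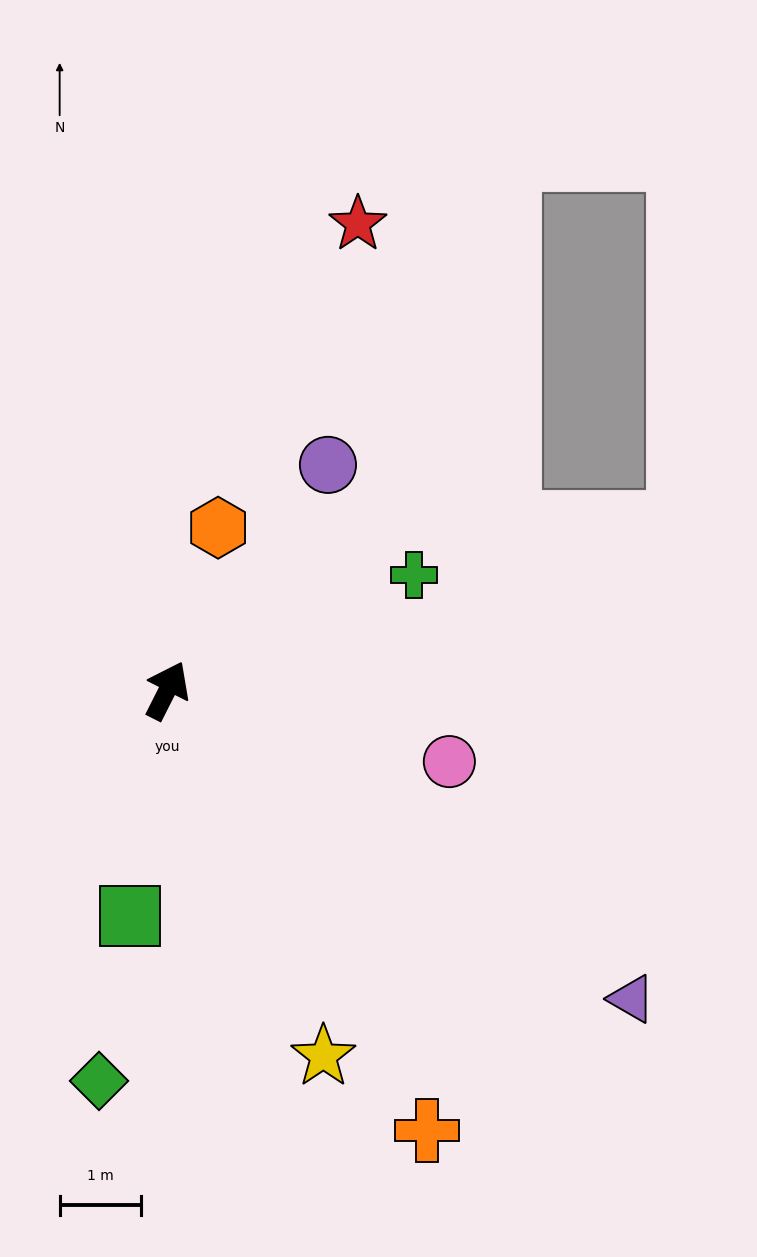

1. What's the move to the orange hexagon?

turn left 9°, forward 2.1 m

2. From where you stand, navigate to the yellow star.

turn right 130°, forward 4.9 m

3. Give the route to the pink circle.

turn right 77°, forward 3.6 m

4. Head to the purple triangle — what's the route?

turn right 97°, forward 6.9 m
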